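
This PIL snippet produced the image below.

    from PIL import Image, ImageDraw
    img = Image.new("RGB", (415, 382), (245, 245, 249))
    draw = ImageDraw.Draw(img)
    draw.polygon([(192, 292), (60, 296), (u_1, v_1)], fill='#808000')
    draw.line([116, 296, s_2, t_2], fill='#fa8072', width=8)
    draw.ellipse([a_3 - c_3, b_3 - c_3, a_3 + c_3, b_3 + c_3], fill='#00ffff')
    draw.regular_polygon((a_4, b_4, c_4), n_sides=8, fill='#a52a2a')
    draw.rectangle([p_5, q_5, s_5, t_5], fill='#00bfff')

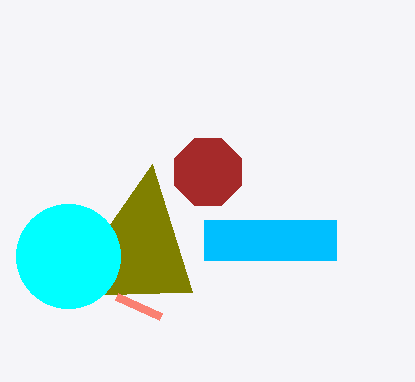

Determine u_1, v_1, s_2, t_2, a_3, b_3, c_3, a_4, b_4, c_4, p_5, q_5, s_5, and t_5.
u_1 = 152
v_1 = 164
s_2 = 160
t_2 = 316
a_3 = 68
b_3 = 256
c_3 = 52
a_4 = 208
b_4 = 172
c_4 = 36
p_5 = 204
q_5 = 220
s_5 = 336
t_5 = 260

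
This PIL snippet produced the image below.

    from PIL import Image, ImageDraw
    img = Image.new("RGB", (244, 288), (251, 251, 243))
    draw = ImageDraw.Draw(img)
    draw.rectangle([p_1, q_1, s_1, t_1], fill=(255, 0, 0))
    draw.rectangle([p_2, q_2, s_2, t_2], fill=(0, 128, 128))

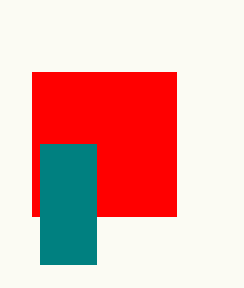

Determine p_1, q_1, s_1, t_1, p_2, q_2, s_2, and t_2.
p_1 = 32; q_1 = 72; s_1 = 176; t_1 = 216; p_2 = 40; q_2 = 144; s_2 = 96; t_2 = 264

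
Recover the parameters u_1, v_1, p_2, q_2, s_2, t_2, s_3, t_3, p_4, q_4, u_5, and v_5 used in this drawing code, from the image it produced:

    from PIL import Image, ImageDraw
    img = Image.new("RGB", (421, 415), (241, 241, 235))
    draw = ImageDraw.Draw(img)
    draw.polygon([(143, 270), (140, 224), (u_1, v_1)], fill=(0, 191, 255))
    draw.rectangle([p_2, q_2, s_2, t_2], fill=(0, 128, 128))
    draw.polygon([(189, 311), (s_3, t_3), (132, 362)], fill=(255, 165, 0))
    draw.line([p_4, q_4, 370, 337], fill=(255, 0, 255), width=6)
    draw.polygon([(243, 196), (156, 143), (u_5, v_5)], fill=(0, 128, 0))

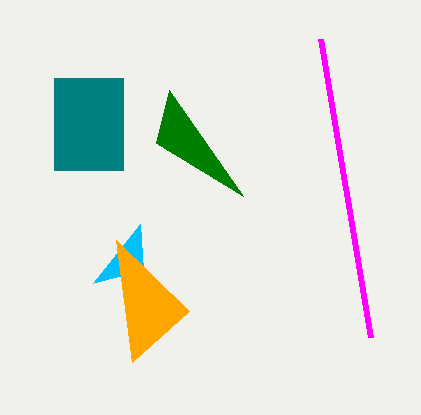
u_1 = 93
v_1 = 283
p_2 = 54
q_2 = 78
s_2 = 123
t_2 = 170
s_3 = 116
t_3 = 240
p_4 = 320
q_4 = 39
u_5 = 169
v_5 = 90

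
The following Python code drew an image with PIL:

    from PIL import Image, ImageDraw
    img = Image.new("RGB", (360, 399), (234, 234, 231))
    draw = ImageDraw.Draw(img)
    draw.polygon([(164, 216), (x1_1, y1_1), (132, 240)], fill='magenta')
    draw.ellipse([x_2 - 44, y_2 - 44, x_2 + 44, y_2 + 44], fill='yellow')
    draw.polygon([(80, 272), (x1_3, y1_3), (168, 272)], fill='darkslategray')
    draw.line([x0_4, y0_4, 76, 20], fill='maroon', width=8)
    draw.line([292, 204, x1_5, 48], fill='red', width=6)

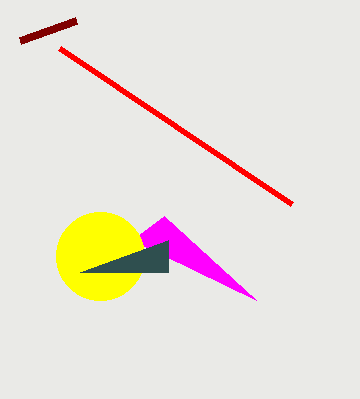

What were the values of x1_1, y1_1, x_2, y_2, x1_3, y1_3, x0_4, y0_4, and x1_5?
x1_1 = 256
y1_1 = 300
x_2 = 100
y_2 = 256
x1_3 = 168
y1_3 = 240
x0_4 = 20
y0_4 = 40
x1_5 = 60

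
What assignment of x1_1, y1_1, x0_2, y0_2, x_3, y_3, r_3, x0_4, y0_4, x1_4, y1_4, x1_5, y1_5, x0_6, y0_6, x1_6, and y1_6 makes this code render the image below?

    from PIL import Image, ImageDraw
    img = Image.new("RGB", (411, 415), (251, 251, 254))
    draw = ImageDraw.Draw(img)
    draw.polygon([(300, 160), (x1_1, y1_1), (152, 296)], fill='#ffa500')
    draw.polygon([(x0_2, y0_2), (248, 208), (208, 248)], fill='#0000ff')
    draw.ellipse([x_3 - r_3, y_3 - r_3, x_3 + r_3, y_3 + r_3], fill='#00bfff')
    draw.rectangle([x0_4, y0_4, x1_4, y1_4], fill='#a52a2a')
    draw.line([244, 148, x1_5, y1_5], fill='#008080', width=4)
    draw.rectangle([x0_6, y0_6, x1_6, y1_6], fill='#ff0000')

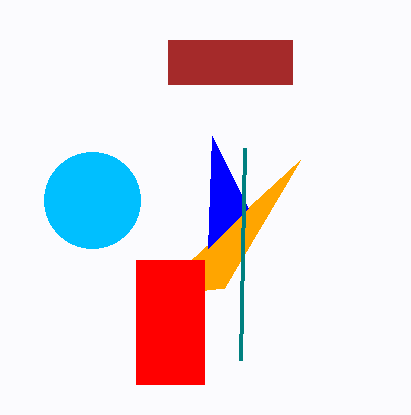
x1_1 = 224
y1_1 = 288
x0_2 = 212
y0_2 = 136
x_3 = 92
y_3 = 200
r_3 = 48
x0_4 = 168
y0_4 = 40
x1_4 = 292
y1_4 = 84
x1_5 = 240
y1_5 = 360
x0_6 = 136
y0_6 = 260
x1_6 = 204
y1_6 = 384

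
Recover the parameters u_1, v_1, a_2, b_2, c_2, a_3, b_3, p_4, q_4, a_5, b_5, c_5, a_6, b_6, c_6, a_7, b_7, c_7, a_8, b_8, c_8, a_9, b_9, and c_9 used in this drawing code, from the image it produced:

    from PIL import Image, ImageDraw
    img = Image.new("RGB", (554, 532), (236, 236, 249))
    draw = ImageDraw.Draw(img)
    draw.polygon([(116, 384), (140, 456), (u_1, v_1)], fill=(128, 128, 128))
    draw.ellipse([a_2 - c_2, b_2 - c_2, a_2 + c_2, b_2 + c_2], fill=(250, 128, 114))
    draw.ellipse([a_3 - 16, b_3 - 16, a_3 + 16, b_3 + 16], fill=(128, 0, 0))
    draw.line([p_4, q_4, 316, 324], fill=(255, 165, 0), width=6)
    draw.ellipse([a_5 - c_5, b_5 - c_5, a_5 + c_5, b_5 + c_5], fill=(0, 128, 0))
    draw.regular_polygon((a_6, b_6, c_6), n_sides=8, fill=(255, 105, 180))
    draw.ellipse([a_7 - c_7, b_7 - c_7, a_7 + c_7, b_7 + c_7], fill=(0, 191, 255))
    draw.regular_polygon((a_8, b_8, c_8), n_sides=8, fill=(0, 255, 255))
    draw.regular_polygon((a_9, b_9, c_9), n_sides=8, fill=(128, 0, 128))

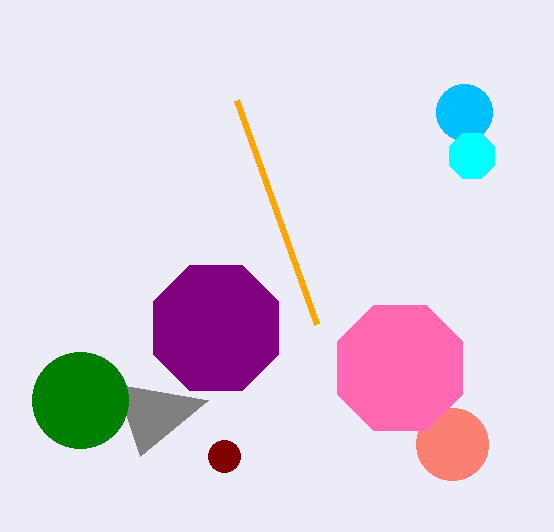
u_1 = 208, v_1 = 400, a_2 = 452, b_2 = 444, c_2 = 36, a_3 = 224, b_3 = 456, p_4 = 236, q_4 = 100, a_5 = 80, b_5 = 400, c_5 = 48, a_6 = 400, b_6 = 368, c_6 = 68, a_7 = 464, b_7 = 112, c_7 = 28, a_8 = 472, b_8 = 156, c_8 = 24, a_9 = 216, b_9 = 328, c_9 = 68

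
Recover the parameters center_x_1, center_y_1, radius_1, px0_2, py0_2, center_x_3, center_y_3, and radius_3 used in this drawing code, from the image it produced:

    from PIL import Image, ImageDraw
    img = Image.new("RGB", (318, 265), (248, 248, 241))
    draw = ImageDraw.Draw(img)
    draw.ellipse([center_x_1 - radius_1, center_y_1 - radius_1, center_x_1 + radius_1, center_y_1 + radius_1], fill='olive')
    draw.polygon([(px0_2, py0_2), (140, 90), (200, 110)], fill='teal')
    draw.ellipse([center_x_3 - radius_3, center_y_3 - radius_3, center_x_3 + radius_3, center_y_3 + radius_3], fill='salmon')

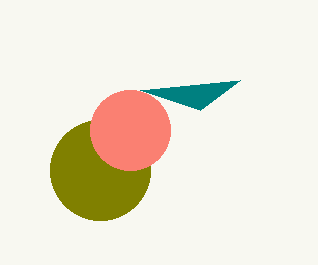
center_x_1 = 100; center_y_1 = 170; radius_1 = 50; px0_2 = 240; py0_2 = 80; center_x_3 = 130; center_y_3 = 130; radius_3 = 40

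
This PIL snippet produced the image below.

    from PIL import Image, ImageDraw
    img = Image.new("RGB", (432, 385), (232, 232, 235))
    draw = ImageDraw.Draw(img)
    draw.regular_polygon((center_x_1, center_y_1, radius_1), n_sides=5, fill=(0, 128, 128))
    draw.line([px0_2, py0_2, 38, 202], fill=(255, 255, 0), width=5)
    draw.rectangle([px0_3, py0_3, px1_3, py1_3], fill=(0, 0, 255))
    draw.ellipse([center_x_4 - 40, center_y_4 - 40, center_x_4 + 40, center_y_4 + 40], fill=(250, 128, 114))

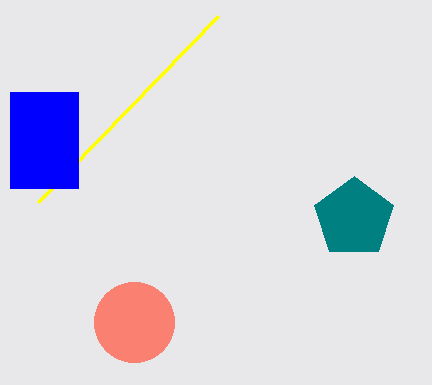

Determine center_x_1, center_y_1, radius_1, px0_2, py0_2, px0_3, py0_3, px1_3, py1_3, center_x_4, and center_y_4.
center_x_1 = 354
center_y_1 = 218
radius_1 = 42
px0_2 = 218
py0_2 = 16
px0_3 = 10
py0_3 = 92
px1_3 = 78
py1_3 = 188
center_x_4 = 134
center_y_4 = 322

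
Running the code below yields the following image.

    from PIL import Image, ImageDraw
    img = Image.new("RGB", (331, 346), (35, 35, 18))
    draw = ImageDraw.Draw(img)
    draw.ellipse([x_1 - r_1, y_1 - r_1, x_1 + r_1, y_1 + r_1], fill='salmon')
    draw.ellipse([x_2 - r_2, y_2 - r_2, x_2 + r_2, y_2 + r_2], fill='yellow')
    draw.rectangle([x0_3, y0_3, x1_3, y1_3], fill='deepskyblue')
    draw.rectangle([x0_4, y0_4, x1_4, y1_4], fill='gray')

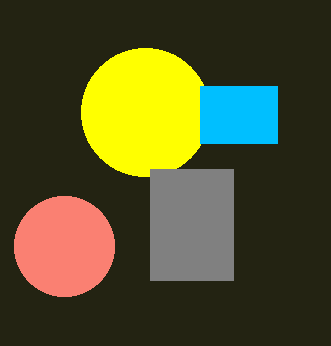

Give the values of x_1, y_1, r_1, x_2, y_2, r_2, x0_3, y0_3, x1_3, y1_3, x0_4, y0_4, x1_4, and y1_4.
x_1 = 64
y_1 = 246
r_1 = 50
x_2 = 145
y_2 = 112
r_2 = 64
x0_3 = 200
y0_3 = 86
x1_3 = 277
y1_3 = 143
x0_4 = 150
y0_4 = 169
x1_4 = 233
y1_4 = 280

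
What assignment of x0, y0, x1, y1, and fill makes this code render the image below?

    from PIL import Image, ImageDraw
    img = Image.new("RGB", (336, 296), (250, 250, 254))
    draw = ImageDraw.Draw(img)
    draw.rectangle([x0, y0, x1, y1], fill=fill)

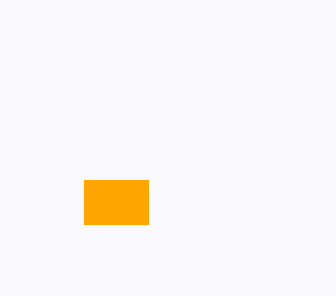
x0 = 84, y0 = 180, x1 = 148, y1 = 224, fill = 'orange'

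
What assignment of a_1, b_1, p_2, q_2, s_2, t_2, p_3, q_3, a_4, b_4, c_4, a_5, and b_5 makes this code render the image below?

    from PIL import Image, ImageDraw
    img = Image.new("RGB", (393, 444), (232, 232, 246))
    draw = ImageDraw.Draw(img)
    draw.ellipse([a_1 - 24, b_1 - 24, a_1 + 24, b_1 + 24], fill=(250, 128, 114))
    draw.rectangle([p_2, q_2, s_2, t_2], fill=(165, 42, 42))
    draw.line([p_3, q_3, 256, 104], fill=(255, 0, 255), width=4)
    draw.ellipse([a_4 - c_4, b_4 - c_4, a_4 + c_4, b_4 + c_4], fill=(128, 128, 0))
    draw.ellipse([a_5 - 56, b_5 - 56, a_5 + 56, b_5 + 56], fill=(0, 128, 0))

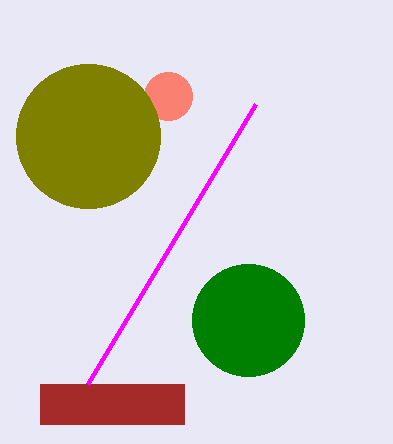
a_1 = 168, b_1 = 96, p_2 = 40, q_2 = 384, s_2 = 184, t_2 = 424, p_3 = 88, q_3 = 384, a_4 = 88, b_4 = 136, c_4 = 72, a_5 = 248, b_5 = 320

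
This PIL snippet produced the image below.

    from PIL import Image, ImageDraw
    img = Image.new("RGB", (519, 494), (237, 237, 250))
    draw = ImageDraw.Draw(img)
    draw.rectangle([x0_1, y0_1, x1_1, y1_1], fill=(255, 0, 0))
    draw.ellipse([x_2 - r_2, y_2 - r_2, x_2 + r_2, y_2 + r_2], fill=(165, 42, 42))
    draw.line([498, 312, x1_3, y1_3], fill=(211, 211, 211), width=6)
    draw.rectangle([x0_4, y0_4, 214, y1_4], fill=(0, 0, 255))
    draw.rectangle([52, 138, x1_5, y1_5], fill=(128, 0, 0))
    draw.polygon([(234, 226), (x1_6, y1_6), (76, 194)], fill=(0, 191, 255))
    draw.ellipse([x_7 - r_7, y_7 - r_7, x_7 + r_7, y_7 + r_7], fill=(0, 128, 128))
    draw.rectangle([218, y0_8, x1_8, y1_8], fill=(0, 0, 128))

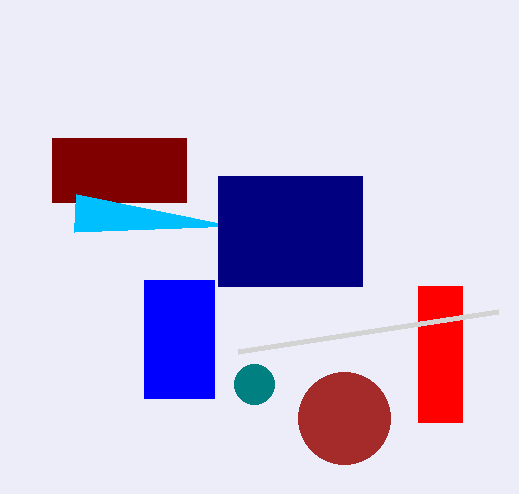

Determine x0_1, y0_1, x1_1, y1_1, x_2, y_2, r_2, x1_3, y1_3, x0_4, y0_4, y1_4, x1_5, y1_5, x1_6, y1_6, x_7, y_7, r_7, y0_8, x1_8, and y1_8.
x0_1 = 418, y0_1 = 286, x1_1 = 462, y1_1 = 422, x_2 = 344, y_2 = 418, r_2 = 46, x1_3 = 238, y1_3 = 352, x0_4 = 144, y0_4 = 280, y1_4 = 398, x1_5 = 186, y1_5 = 202, x1_6 = 74, y1_6 = 232, x_7 = 254, y_7 = 384, r_7 = 20, y0_8 = 176, x1_8 = 362, y1_8 = 286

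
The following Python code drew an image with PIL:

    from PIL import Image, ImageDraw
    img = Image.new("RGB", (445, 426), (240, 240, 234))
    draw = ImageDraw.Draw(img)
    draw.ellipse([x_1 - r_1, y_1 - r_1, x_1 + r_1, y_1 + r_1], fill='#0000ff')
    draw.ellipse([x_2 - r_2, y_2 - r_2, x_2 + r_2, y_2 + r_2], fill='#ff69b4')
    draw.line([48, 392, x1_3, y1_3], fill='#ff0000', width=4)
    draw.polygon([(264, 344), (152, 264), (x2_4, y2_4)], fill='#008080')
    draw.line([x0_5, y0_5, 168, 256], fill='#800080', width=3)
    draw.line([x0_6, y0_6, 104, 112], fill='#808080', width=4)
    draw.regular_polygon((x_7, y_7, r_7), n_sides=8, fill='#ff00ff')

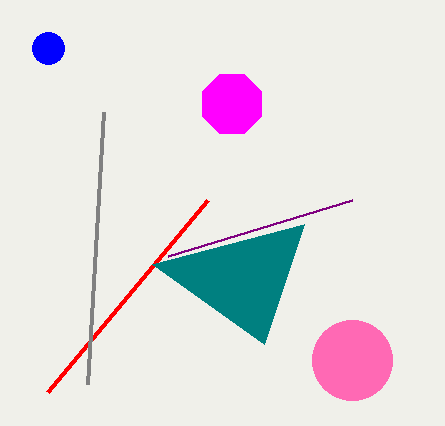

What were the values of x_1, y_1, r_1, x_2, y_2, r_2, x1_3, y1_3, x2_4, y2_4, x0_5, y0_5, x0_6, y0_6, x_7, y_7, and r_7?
x_1 = 48
y_1 = 48
r_1 = 16
x_2 = 352
y_2 = 360
r_2 = 40
x1_3 = 208
y1_3 = 200
x2_4 = 304
y2_4 = 224
x0_5 = 352
y0_5 = 200
x0_6 = 88
y0_6 = 384
x_7 = 232
y_7 = 104
r_7 = 32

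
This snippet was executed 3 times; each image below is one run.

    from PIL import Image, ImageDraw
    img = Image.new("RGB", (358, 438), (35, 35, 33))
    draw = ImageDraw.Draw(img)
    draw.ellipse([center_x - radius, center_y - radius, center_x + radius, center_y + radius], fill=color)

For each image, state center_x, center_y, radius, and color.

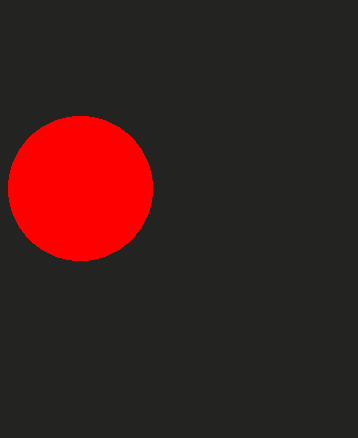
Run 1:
center_x = 80
center_y = 188
radius = 72
color = 'red'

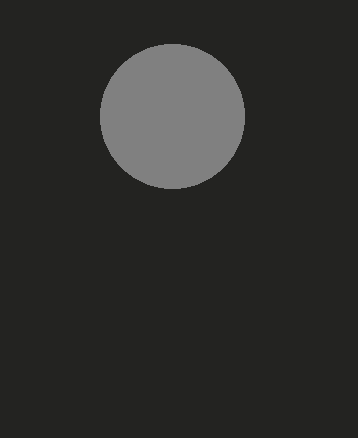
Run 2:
center_x = 172; center_y = 116; radius = 72; color = 'gray'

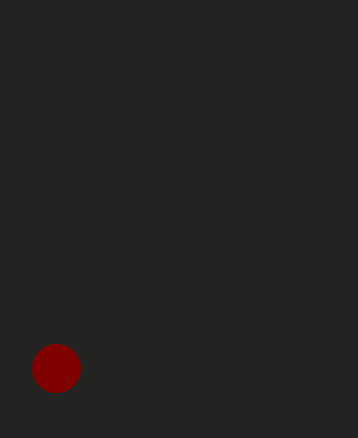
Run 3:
center_x = 56
center_y = 368
radius = 24
color = 'maroon'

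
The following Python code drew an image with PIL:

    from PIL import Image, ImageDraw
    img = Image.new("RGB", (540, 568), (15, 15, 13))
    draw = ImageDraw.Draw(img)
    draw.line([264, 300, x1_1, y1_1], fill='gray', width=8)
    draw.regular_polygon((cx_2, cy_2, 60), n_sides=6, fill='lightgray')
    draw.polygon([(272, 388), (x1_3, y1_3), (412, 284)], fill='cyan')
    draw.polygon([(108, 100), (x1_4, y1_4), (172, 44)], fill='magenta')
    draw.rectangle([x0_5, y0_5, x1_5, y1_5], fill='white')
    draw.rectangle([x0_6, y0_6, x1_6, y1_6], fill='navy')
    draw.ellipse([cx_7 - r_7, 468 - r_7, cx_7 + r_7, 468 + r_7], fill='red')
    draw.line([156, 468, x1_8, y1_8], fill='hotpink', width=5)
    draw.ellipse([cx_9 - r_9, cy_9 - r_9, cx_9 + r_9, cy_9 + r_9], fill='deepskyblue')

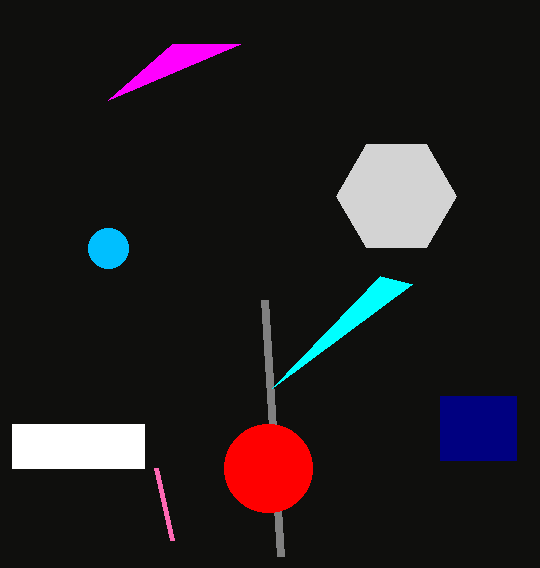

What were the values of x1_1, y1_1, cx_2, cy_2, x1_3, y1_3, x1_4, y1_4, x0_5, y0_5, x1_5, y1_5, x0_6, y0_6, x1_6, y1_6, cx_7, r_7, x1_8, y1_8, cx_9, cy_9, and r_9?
x1_1 = 280; y1_1 = 556; cx_2 = 396; cy_2 = 196; x1_3 = 380; y1_3 = 276; x1_4 = 240; y1_4 = 44; x0_5 = 12; y0_5 = 424; x1_5 = 144; y1_5 = 468; x0_6 = 440; y0_6 = 396; x1_6 = 516; y1_6 = 460; cx_7 = 268; r_7 = 44; x1_8 = 172; y1_8 = 540; cx_9 = 108; cy_9 = 248; r_9 = 20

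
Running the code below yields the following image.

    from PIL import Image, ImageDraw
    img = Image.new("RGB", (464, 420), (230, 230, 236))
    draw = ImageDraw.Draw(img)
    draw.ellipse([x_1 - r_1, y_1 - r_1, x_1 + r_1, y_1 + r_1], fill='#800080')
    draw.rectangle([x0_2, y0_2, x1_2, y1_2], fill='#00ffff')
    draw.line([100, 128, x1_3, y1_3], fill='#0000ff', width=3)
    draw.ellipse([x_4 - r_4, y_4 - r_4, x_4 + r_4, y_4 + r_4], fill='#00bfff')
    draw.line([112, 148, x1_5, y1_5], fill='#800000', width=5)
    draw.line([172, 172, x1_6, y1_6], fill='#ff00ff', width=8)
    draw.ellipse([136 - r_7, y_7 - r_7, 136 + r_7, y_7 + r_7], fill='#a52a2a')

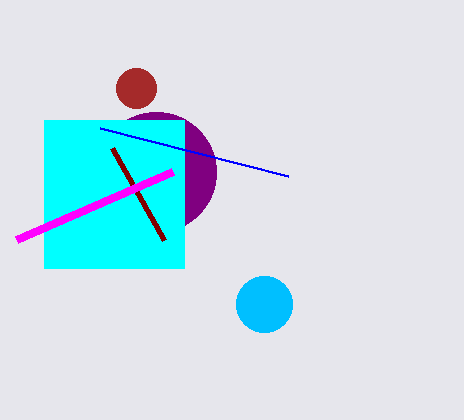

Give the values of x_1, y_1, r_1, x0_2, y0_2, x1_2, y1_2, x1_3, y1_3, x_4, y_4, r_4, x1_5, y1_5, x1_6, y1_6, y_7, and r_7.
x_1 = 156, y_1 = 172, r_1 = 60, x0_2 = 44, y0_2 = 120, x1_2 = 184, y1_2 = 268, x1_3 = 288, y1_3 = 176, x_4 = 264, y_4 = 304, r_4 = 28, x1_5 = 164, y1_5 = 240, x1_6 = 16, y1_6 = 240, y_7 = 88, r_7 = 20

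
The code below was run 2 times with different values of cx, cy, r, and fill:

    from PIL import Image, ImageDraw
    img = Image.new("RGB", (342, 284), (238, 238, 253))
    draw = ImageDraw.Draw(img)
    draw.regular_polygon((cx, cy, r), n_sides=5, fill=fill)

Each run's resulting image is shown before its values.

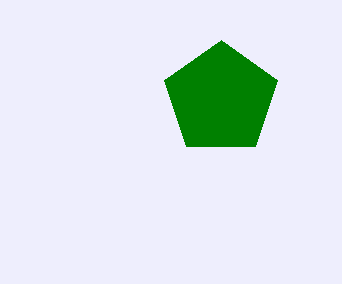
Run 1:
cx = 221
cy = 99
r = 59
fill = 'green'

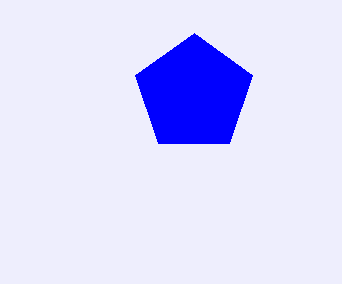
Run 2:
cx = 194; cy = 94; r = 61; fill = 'blue'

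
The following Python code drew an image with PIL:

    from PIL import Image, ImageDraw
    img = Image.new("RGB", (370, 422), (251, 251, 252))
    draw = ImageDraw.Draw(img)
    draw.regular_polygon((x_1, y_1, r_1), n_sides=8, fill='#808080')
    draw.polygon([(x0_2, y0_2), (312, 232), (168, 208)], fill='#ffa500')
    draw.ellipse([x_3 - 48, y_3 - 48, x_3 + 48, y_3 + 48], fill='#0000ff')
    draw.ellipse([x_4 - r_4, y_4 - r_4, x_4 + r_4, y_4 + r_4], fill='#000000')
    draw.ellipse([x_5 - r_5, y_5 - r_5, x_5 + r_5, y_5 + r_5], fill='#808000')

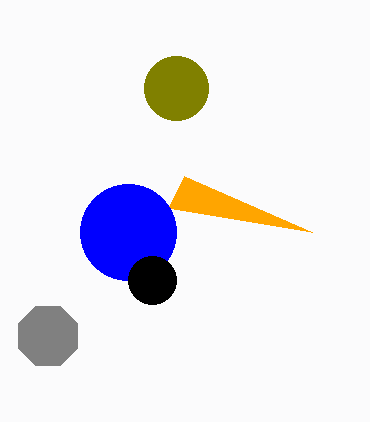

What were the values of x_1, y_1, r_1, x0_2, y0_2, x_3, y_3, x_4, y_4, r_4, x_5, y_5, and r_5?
x_1 = 48, y_1 = 336, r_1 = 32, x0_2 = 184, y0_2 = 176, x_3 = 128, y_3 = 232, x_4 = 152, y_4 = 280, r_4 = 24, x_5 = 176, y_5 = 88, r_5 = 32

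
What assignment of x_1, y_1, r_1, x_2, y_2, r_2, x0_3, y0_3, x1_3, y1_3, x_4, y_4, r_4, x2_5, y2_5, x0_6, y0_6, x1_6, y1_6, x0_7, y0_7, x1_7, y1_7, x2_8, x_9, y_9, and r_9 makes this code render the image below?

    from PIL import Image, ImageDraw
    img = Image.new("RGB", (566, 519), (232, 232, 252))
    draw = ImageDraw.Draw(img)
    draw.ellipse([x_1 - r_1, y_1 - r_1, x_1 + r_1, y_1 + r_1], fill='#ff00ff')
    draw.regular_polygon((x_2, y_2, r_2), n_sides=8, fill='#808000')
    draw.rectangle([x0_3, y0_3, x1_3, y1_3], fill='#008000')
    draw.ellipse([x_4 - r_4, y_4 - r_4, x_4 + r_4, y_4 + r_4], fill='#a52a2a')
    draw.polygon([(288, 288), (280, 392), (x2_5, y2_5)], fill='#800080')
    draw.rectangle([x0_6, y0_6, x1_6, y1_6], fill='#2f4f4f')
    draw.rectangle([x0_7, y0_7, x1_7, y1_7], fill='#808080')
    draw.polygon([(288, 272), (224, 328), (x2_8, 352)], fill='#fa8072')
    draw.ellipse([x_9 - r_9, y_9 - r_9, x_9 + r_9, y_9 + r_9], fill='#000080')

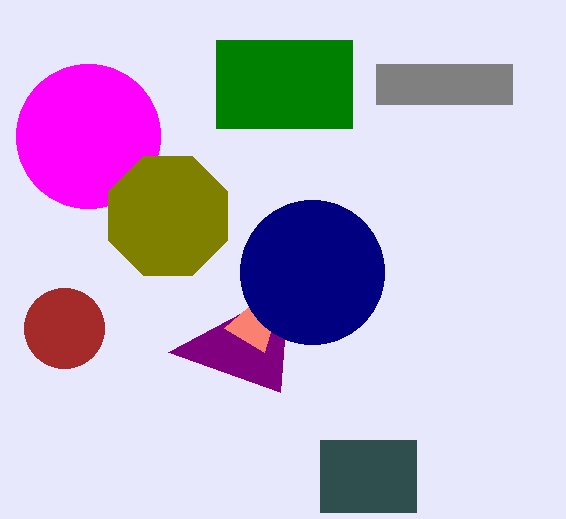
x_1 = 88, y_1 = 136, r_1 = 72, x_2 = 168, y_2 = 216, r_2 = 64, x0_3 = 216, y0_3 = 40, x1_3 = 352, y1_3 = 128, x_4 = 64, y_4 = 328, r_4 = 40, x2_5 = 168, y2_5 = 352, x0_6 = 320, y0_6 = 440, x1_6 = 416, y1_6 = 512, x0_7 = 376, y0_7 = 64, x1_7 = 512, y1_7 = 104, x2_8 = 264, x_9 = 312, y_9 = 272, r_9 = 72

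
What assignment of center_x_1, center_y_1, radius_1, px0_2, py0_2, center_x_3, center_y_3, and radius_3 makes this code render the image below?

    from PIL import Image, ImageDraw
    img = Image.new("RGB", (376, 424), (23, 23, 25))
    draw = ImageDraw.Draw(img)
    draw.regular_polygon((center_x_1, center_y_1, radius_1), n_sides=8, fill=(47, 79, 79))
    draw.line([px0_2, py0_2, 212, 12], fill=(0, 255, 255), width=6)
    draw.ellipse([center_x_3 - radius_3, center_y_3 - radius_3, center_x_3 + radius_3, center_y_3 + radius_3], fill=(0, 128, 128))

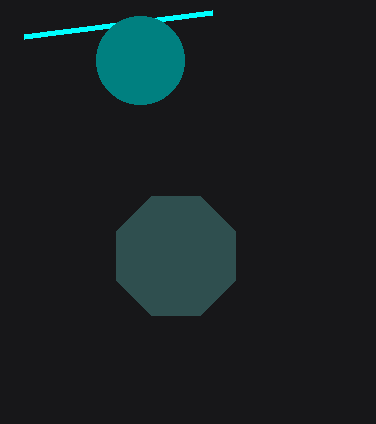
center_x_1 = 176
center_y_1 = 256
radius_1 = 64
px0_2 = 24
py0_2 = 36
center_x_3 = 140
center_y_3 = 60
radius_3 = 44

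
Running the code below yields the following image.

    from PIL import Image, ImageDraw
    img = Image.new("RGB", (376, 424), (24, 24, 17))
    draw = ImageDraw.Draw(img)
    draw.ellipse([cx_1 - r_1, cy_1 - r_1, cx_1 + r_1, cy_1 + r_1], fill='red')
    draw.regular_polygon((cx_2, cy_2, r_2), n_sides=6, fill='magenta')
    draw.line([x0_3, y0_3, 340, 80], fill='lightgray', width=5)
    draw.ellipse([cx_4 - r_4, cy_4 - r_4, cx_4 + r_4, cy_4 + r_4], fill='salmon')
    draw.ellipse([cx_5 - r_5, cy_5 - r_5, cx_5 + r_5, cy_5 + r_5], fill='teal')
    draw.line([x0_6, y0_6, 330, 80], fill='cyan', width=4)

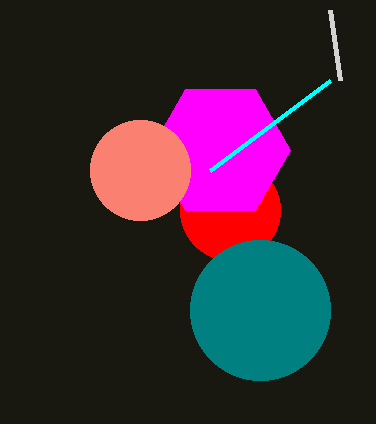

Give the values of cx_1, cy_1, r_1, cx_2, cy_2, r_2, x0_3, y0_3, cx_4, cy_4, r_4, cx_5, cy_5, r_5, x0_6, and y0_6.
cx_1 = 230
cy_1 = 210
r_1 = 50
cx_2 = 220
cy_2 = 150
r_2 = 70
x0_3 = 330
y0_3 = 10
cx_4 = 140
cy_4 = 170
r_4 = 50
cx_5 = 260
cy_5 = 310
r_5 = 70
x0_6 = 210
y0_6 = 170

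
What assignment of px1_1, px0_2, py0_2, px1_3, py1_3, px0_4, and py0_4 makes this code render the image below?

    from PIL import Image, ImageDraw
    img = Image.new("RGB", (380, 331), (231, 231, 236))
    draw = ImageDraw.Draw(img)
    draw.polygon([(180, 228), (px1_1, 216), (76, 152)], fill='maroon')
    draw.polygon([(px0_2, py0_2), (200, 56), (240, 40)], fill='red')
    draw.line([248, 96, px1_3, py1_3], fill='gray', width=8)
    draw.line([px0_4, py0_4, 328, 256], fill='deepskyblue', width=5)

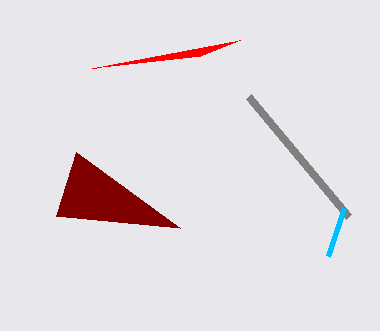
px1_1 = 56
px0_2 = 92
py0_2 = 68
px1_3 = 348
py1_3 = 216
px0_4 = 344
py0_4 = 208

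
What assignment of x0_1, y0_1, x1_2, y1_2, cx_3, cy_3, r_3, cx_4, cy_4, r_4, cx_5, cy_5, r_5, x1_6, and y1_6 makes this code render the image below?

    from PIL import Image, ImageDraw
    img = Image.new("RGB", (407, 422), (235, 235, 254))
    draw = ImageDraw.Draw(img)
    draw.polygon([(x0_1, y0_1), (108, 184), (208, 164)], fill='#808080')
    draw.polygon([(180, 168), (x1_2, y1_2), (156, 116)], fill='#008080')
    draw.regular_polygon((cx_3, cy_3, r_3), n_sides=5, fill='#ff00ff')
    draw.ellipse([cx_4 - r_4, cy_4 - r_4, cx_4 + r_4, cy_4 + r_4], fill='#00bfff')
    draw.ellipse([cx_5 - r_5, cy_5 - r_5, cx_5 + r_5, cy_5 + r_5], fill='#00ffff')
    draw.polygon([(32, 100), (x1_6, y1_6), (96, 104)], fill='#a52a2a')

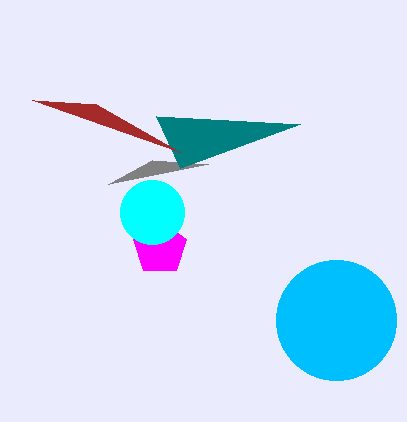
x0_1 = 152; y0_1 = 160; x1_2 = 300; y1_2 = 124; cx_3 = 160; cy_3 = 248; r_3 = 28; cx_4 = 336; cy_4 = 320; r_4 = 60; cx_5 = 152; cy_5 = 212; r_5 = 32; x1_6 = 180; y1_6 = 152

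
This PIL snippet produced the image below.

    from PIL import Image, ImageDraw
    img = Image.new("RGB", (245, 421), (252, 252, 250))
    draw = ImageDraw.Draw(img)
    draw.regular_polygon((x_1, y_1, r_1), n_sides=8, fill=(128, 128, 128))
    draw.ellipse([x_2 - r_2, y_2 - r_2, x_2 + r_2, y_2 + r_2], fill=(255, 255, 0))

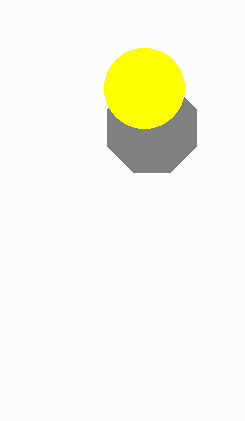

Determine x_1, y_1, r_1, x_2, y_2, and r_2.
x_1 = 152, y_1 = 128, r_1 = 48, x_2 = 144, y_2 = 88, r_2 = 40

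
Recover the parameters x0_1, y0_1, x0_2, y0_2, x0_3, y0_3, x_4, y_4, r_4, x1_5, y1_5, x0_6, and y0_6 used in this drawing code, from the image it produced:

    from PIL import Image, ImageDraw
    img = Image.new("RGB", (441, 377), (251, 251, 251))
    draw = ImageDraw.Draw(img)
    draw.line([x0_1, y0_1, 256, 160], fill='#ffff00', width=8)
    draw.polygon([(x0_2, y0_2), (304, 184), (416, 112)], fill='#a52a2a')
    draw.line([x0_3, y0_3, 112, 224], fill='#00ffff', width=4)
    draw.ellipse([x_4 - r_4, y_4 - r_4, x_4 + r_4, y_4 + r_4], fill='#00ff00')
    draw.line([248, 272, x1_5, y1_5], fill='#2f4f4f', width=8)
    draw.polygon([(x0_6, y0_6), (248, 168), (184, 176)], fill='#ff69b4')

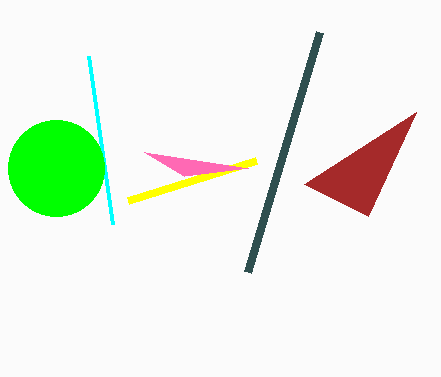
x0_1 = 128, y0_1 = 200, x0_2 = 368, y0_2 = 216, x0_3 = 88, y0_3 = 56, x_4 = 56, y_4 = 168, r_4 = 48, x1_5 = 320, y1_5 = 32, x0_6 = 144, y0_6 = 152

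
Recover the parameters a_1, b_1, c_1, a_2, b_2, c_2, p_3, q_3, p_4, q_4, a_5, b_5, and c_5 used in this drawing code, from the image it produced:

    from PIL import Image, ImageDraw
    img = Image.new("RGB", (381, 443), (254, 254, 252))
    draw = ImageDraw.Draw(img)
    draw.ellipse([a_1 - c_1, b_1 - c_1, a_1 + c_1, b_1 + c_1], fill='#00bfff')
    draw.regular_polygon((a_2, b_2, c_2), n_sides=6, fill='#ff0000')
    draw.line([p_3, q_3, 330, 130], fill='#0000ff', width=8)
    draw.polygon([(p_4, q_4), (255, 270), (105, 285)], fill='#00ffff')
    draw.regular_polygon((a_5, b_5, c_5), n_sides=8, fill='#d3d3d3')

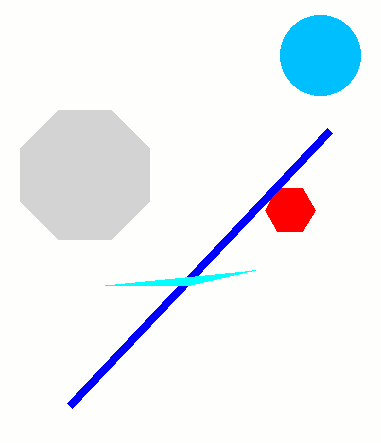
a_1 = 320
b_1 = 55
c_1 = 40
a_2 = 290
b_2 = 210
c_2 = 25
p_3 = 70
q_3 = 405
p_4 = 190
q_4 = 285
a_5 = 85
b_5 = 175
c_5 = 70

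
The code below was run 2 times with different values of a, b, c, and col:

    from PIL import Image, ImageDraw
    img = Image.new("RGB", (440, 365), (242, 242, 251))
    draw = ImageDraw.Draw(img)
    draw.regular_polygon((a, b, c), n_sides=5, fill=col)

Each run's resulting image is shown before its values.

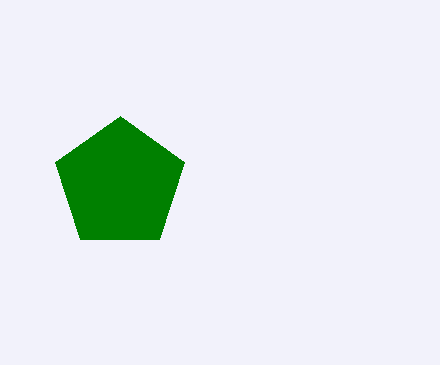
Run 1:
a = 120
b = 184
c = 68
col = 'green'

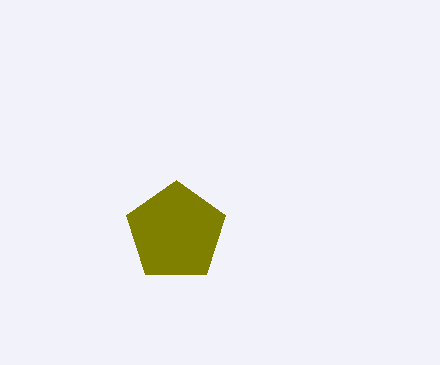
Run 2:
a = 176
b = 232
c = 52
col = 'olive'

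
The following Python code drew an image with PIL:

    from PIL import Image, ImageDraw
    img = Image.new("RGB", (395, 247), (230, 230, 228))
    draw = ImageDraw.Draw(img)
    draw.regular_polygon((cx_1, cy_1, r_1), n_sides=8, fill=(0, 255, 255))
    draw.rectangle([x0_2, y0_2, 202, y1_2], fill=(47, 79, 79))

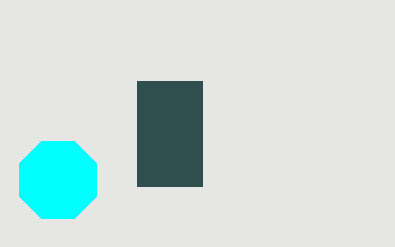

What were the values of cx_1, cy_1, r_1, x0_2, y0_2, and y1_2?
cx_1 = 58
cy_1 = 180
r_1 = 42
x0_2 = 137
y0_2 = 81
y1_2 = 186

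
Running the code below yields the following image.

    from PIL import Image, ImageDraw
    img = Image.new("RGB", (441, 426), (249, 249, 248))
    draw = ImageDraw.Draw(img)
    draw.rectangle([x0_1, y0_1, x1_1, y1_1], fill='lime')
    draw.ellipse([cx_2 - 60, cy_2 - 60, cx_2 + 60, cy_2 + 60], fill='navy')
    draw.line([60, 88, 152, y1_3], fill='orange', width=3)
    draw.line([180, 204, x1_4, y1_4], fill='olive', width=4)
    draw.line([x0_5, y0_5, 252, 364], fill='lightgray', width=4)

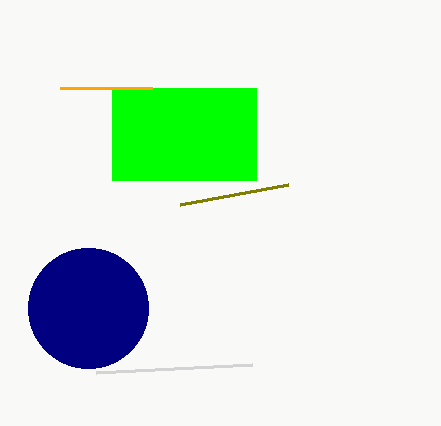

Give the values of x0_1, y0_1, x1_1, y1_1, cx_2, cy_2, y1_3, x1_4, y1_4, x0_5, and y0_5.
x0_1 = 112; y0_1 = 88; x1_1 = 256; y1_1 = 180; cx_2 = 88; cy_2 = 308; y1_3 = 88; x1_4 = 288; y1_4 = 184; x0_5 = 96; y0_5 = 372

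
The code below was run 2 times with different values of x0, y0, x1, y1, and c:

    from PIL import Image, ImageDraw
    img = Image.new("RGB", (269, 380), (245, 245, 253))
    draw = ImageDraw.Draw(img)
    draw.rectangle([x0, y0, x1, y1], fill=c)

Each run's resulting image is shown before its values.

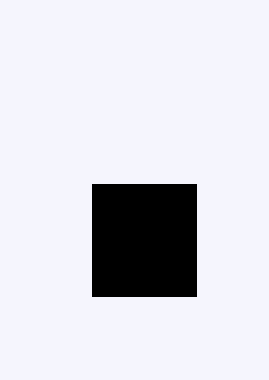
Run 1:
x0 = 92; y0 = 184; x1 = 196; y1 = 296; c = 'black'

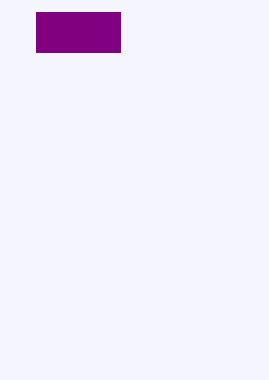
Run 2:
x0 = 36; y0 = 12; x1 = 120; y1 = 52; c = 'purple'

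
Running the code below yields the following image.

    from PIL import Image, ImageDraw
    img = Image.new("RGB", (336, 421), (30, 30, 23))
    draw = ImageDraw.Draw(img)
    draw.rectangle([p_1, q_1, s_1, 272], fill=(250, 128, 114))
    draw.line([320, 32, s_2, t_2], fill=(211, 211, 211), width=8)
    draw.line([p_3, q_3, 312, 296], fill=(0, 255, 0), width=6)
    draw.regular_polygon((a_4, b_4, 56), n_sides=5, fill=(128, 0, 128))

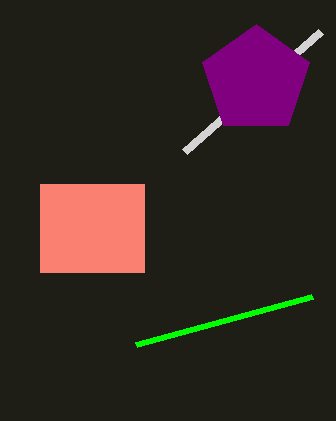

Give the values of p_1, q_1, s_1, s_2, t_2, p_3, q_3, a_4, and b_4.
p_1 = 40
q_1 = 184
s_1 = 144
s_2 = 184
t_2 = 152
p_3 = 136
q_3 = 344
a_4 = 256
b_4 = 80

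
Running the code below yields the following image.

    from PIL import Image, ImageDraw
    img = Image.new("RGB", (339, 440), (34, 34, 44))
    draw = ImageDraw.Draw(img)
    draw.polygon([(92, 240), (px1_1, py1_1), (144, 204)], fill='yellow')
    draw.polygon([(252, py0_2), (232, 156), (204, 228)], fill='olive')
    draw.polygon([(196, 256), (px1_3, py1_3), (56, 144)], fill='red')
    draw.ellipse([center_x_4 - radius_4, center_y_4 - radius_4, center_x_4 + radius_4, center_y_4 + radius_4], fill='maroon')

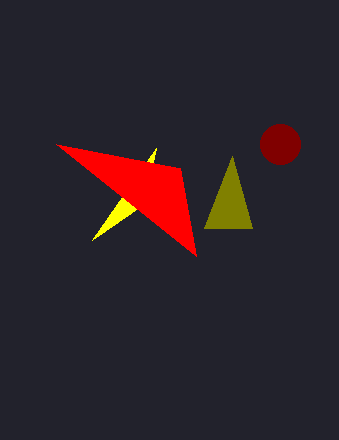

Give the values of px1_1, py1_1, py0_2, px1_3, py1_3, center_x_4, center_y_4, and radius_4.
px1_1 = 156; py1_1 = 148; py0_2 = 228; px1_3 = 180; py1_3 = 168; center_x_4 = 280; center_y_4 = 144; radius_4 = 20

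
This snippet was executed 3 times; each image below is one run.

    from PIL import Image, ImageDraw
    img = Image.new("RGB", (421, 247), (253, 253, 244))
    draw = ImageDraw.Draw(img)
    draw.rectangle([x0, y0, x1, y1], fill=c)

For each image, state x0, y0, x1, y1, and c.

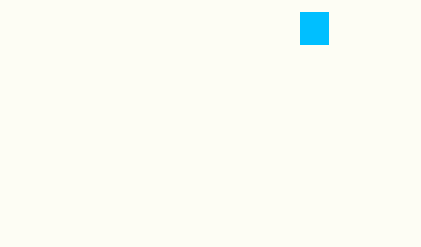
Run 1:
x0 = 300
y0 = 12
x1 = 328
y1 = 44
c = 'deepskyblue'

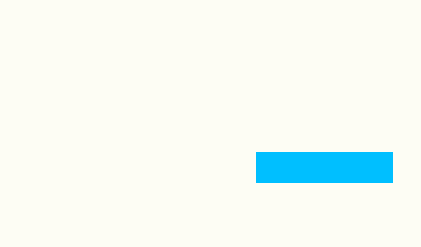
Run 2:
x0 = 256
y0 = 152
x1 = 392
y1 = 182
c = 'deepskyblue'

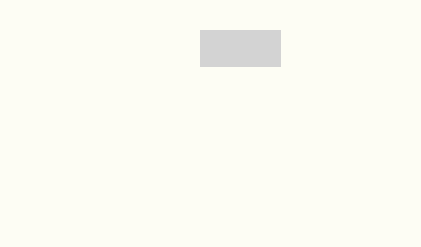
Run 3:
x0 = 200, y0 = 30, x1 = 280, y1 = 66, c = 'lightgray'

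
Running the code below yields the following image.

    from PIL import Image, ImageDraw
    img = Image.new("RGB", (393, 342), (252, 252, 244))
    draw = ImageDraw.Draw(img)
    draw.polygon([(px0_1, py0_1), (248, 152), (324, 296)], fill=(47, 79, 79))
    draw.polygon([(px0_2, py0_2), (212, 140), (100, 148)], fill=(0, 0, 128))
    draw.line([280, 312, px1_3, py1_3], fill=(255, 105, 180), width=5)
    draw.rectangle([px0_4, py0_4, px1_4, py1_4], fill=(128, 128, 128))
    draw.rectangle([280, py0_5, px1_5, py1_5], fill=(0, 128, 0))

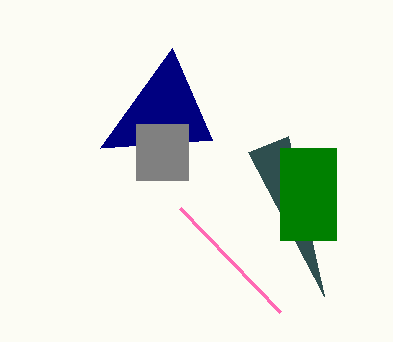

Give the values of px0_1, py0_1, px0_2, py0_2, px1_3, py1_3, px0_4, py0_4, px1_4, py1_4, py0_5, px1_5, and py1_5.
px0_1 = 288, py0_1 = 136, px0_2 = 172, py0_2 = 48, px1_3 = 180, py1_3 = 208, px0_4 = 136, py0_4 = 124, px1_4 = 188, py1_4 = 180, py0_5 = 148, px1_5 = 336, py1_5 = 240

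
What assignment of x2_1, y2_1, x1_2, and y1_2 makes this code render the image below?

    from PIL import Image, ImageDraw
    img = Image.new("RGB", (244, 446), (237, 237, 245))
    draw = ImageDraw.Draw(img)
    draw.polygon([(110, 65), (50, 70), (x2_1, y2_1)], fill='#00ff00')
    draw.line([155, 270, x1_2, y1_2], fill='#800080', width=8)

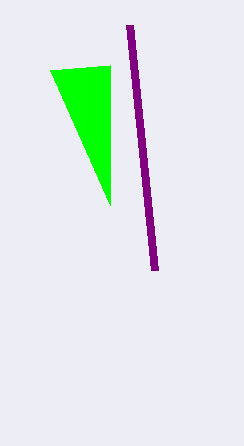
x2_1 = 110
y2_1 = 205
x1_2 = 130
y1_2 = 25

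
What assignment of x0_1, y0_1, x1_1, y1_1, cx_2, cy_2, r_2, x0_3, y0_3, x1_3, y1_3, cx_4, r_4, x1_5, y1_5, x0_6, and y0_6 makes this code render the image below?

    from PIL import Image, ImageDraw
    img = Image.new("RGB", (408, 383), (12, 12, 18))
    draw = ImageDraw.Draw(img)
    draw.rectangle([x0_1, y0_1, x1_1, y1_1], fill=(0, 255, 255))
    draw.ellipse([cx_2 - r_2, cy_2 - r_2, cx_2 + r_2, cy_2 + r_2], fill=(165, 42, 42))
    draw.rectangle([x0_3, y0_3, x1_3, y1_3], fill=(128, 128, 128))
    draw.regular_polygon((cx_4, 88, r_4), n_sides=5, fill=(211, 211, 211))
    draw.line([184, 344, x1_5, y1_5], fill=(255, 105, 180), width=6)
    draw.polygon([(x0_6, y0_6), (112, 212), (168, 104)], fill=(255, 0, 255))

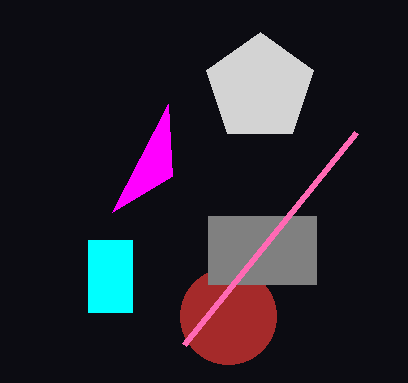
x0_1 = 88
y0_1 = 240
x1_1 = 132
y1_1 = 312
cx_2 = 228
cy_2 = 316
r_2 = 48
x0_3 = 208
y0_3 = 216
x1_3 = 316
y1_3 = 284
cx_4 = 260
r_4 = 56
x1_5 = 356
y1_5 = 132
x0_6 = 172
y0_6 = 176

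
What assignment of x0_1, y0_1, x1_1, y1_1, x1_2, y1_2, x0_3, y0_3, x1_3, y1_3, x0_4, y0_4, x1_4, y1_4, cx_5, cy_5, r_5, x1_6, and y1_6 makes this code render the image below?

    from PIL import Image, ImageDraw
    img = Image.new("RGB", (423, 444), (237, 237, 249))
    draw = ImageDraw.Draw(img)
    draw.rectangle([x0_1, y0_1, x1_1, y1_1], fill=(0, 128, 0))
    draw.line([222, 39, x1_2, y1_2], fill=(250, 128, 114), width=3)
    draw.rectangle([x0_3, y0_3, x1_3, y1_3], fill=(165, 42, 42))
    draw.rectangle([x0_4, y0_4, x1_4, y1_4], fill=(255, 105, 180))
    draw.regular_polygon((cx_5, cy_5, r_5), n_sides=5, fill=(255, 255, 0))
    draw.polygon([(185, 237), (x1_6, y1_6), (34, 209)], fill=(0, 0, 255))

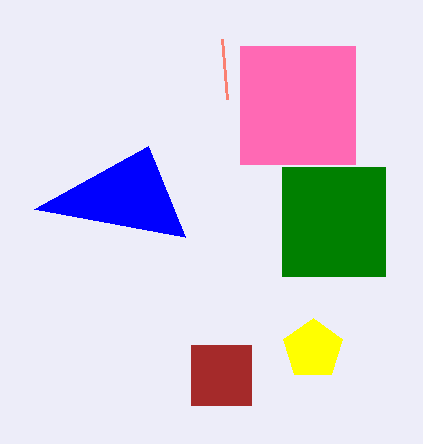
x0_1 = 282; y0_1 = 167; x1_1 = 385; y1_1 = 276; x1_2 = 227; y1_2 = 99; x0_3 = 191; y0_3 = 345; x1_3 = 251; y1_3 = 405; x0_4 = 240; y0_4 = 46; x1_4 = 355; y1_4 = 164; cx_5 = 313; cy_5 = 349; r_5 = 31; x1_6 = 148; y1_6 = 146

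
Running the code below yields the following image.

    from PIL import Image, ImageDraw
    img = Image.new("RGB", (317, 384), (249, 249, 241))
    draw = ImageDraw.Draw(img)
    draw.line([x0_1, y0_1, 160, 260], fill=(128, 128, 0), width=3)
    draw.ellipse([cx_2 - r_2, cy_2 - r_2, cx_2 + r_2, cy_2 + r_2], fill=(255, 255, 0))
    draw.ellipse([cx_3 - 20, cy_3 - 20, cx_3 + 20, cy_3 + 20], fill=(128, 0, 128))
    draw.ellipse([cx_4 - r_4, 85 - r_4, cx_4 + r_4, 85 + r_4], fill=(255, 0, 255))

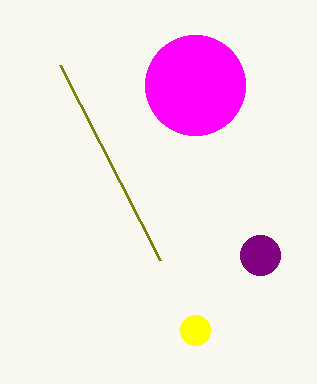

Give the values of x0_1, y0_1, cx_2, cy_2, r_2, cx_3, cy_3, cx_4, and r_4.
x0_1 = 60
y0_1 = 65
cx_2 = 195
cy_2 = 330
r_2 = 15
cx_3 = 260
cy_3 = 255
cx_4 = 195
r_4 = 50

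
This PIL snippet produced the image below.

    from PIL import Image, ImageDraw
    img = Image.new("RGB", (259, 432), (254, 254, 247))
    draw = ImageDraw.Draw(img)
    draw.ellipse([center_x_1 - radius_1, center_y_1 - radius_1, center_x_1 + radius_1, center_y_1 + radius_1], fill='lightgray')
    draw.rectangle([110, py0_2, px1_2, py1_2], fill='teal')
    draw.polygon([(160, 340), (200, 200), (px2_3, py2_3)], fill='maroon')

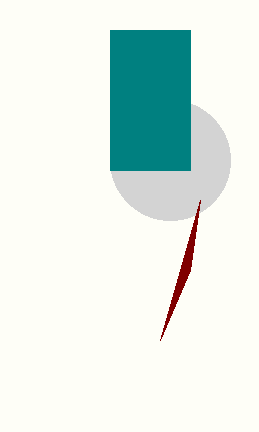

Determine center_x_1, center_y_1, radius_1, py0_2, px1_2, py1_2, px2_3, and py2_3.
center_x_1 = 170
center_y_1 = 160
radius_1 = 60
py0_2 = 30
px1_2 = 190
py1_2 = 170
px2_3 = 190
py2_3 = 270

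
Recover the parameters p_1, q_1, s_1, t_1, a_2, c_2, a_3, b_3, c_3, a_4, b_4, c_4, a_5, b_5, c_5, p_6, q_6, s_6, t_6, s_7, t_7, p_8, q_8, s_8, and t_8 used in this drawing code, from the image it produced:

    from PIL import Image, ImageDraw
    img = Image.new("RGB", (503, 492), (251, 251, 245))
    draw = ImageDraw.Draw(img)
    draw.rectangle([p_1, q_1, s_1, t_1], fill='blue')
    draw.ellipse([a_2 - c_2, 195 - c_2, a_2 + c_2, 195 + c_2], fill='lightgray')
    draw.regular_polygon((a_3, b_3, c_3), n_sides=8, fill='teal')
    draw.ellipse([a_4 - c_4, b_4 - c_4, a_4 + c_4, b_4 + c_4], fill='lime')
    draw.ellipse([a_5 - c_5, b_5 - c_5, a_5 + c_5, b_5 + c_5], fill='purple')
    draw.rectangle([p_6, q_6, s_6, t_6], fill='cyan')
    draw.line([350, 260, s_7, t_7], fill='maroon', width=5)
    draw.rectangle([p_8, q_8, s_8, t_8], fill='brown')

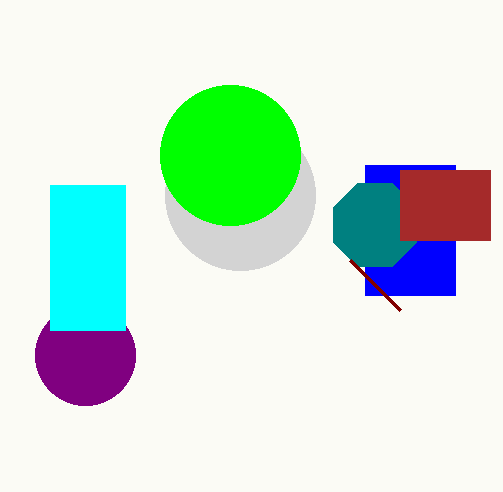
p_1 = 365; q_1 = 165; s_1 = 455; t_1 = 295; a_2 = 240; c_2 = 75; a_3 = 375; b_3 = 225; c_3 = 45; a_4 = 230; b_4 = 155; c_4 = 70; a_5 = 85; b_5 = 355; c_5 = 50; p_6 = 50; q_6 = 185; s_6 = 125; t_6 = 330; s_7 = 400; t_7 = 310; p_8 = 400; q_8 = 170; s_8 = 490; t_8 = 240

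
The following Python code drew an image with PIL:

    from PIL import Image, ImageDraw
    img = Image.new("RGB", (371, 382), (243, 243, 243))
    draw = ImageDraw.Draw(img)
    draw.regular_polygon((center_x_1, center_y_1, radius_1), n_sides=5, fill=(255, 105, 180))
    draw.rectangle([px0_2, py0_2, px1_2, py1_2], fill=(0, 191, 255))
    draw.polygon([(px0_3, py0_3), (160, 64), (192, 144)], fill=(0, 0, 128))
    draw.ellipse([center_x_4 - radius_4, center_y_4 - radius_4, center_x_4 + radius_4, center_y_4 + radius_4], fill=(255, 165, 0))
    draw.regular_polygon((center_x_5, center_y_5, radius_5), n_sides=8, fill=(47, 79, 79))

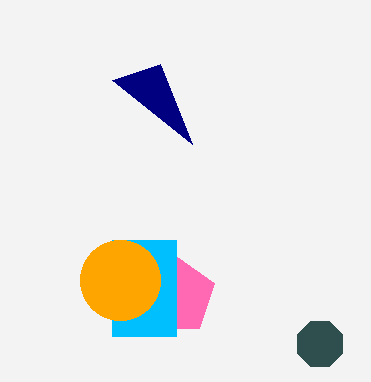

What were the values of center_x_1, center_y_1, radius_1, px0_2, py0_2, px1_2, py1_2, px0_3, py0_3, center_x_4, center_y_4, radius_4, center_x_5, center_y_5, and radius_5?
center_x_1 = 176
center_y_1 = 296
radius_1 = 40
px0_2 = 112
py0_2 = 240
px1_2 = 176
py1_2 = 336
px0_3 = 112
py0_3 = 80
center_x_4 = 120
center_y_4 = 280
radius_4 = 40
center_x_5 = 320
center_y_5 = 344
radius_5 = 24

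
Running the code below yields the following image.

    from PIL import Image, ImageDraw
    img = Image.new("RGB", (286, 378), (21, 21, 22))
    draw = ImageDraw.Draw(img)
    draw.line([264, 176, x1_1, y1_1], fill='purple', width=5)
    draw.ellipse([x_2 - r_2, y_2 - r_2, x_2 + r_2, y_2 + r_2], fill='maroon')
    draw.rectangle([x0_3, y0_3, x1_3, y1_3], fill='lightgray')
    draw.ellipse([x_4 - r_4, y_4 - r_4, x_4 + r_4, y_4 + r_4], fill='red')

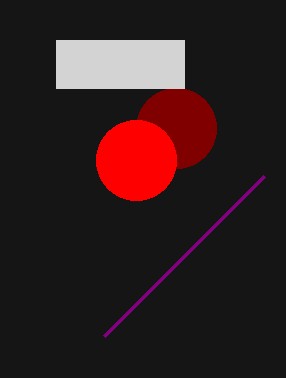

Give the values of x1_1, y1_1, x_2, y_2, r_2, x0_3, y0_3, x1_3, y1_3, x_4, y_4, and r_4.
x1_1 = 104, y1_1 = 336, x_2 = 176, y_2 = 128, r_2 = 40, x0_3 = 56, y0_3 = 40, x1_3 = 184, y1_3 = 88, x_4 = 136, y_4 = 160, r_4 = 40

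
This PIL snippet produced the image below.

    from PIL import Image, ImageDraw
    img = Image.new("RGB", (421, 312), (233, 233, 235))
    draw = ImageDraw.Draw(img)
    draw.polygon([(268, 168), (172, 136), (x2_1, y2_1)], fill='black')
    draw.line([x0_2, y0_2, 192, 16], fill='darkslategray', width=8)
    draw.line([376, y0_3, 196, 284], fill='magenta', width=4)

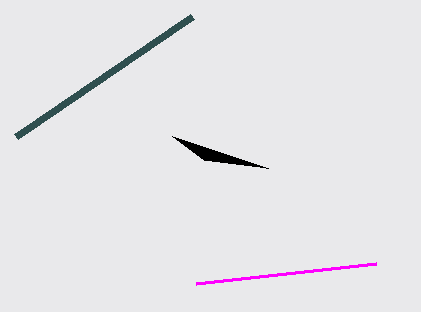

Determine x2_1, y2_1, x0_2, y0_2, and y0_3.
x2_1 = 204
y2_1 = 160
x0_2 = 16
y0_2 = 136
y0_3 = 264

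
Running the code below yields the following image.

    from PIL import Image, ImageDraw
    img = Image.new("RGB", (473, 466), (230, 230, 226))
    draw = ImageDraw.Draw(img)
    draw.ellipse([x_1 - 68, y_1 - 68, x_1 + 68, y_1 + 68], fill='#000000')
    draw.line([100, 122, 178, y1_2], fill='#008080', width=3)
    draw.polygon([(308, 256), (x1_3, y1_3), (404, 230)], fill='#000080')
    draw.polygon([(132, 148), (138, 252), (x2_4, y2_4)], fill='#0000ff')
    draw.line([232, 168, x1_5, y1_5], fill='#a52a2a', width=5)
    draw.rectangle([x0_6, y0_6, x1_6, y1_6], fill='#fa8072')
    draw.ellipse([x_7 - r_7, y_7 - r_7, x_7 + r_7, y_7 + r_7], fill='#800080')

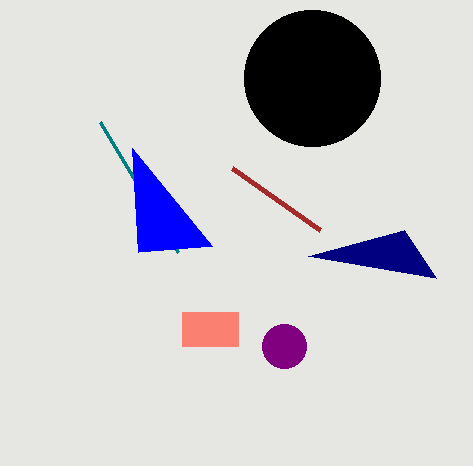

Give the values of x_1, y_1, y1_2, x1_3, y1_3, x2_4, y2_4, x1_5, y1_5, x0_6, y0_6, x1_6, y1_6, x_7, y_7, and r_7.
x_1 = 312, y_1 = 78, y1_2 = 252, x1_3 = 436, y1_3 = 278, x2_4 = 212, y2_4 = 246, x1_5 = 320, y1_5 = 230, x0_6 = 182, y0_6 = 312, x1_6 = 238, y1_6 = 346, x_7 = 284, y_7 = 346, r_7 = 22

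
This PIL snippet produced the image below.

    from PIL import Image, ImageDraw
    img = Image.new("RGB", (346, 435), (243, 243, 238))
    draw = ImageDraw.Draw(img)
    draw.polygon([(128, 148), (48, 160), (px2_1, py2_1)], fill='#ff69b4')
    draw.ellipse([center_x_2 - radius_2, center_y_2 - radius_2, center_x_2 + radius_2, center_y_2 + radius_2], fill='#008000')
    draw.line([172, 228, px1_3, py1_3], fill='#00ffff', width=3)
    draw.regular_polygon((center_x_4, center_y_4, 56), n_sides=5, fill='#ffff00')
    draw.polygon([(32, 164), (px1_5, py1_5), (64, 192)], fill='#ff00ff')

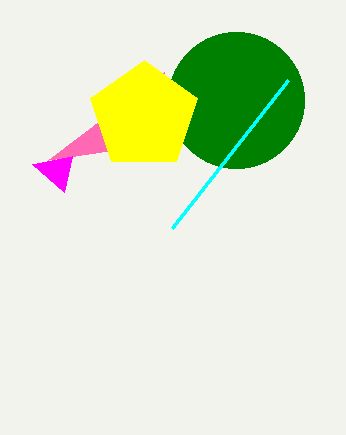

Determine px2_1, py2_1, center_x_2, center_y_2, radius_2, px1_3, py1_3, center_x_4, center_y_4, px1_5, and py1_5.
px2_1 = 164, py2_1 = 72, center_x_2 = 236, center_y_2 = 100, radius_2 = 68, px1_3 = 288, py1_3 = 80, center_x_4 = 144, center_y_4 = 116, px1_5 = 72, py1_5 = 156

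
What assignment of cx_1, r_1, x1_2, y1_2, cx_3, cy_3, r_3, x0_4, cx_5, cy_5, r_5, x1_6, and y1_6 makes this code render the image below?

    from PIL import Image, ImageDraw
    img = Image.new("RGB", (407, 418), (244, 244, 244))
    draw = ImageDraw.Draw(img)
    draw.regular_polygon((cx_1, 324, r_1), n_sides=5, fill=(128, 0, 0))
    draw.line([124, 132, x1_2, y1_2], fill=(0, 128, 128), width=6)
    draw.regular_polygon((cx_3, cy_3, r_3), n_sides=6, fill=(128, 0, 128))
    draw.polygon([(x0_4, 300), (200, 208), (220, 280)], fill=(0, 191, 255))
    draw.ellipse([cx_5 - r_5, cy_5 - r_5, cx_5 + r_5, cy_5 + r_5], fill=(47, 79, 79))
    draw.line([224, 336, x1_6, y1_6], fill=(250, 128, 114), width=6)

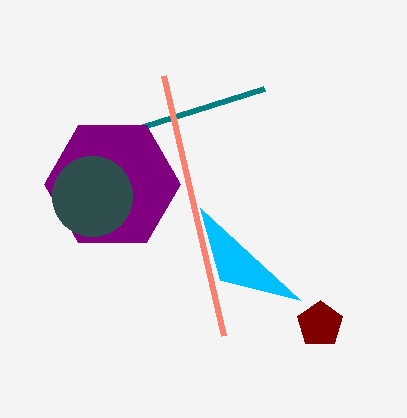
cx_1 = 320, r_1 = 24, x1_2 = 264, y1_2 = 88, cx_3 = 112, cy_3 = 184, r_3 = 68, x0_4 = 300, cx_5 = 92, cy_5 = 196, r_5 = 40, x1_6 = 164, y1_6 = 76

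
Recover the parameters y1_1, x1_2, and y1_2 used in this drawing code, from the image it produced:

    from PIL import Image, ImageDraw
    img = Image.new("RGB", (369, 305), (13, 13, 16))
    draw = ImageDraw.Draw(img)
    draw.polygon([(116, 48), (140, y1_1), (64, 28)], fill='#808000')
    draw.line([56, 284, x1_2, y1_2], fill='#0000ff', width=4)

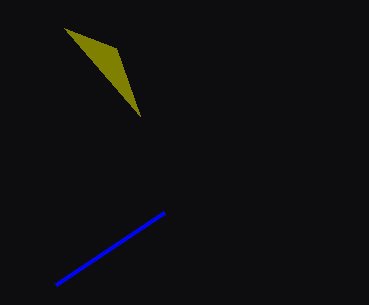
y1_1 = 116
x1_2 = 164
y1_2 = 212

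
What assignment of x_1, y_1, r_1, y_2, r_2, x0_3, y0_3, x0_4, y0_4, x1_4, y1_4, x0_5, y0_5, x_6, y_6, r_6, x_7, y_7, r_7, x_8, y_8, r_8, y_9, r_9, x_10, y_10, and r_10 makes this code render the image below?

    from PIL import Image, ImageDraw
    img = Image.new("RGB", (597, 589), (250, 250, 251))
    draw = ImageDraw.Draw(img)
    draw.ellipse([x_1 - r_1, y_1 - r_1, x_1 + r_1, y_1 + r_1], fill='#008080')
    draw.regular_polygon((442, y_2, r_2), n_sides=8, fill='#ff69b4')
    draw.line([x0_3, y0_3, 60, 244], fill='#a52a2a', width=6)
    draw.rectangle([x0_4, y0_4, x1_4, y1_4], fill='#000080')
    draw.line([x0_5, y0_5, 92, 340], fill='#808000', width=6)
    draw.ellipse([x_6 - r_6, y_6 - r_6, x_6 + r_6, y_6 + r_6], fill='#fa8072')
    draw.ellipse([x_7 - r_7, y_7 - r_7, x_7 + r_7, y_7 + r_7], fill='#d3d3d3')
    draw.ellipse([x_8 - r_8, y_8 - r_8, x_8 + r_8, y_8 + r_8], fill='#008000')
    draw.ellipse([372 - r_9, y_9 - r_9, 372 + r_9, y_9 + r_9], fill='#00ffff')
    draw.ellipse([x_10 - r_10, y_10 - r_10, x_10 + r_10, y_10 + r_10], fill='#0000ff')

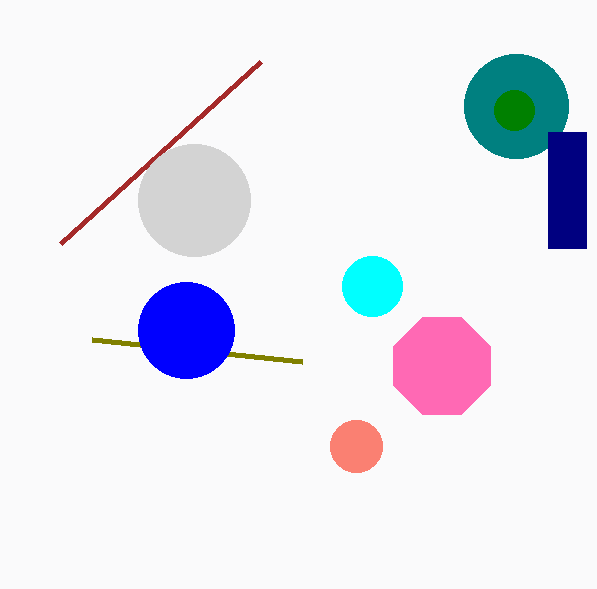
x_1 = 516; y_1 = 106; r_1 = 52; y_2 = 366; r_2 = 52; x0_3 = 260; y0_3 = 62; x0_4 = 548; y0_4 = 132; x1_4 = 586; y1_4 = 248; x0_5 = 302; y0_5 = 362; x_6 = 356; y_6 = 446; r_6 = 26; x_7 = 194; y_7 = 200; r_7 = 56; x_8 = 514; y_8 = 110; r_8 = 20; y_9 = 286; r_9 = 30; x_10 = 186; y_10 = 330; r_10 = 48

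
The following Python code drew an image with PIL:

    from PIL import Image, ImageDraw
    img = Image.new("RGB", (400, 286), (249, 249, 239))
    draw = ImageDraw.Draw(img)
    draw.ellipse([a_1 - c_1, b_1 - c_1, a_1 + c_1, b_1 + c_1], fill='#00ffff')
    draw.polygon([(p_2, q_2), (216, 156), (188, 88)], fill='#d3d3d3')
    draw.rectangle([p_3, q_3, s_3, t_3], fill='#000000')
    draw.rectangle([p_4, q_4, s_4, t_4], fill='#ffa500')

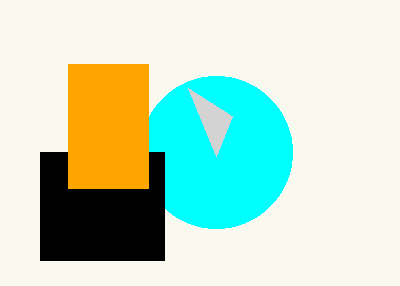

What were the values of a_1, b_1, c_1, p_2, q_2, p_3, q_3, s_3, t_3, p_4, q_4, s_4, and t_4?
a_1 = 216
b_1 = 152
c_1 = 76
p_2 = 232
q_2 = 116
p_3 = 40
q_3 = 152
s_3 = 164
t_3 = 260
p_4 = 68
q_4 = 64
s_4 = 148
t_4 = 188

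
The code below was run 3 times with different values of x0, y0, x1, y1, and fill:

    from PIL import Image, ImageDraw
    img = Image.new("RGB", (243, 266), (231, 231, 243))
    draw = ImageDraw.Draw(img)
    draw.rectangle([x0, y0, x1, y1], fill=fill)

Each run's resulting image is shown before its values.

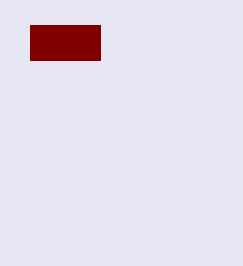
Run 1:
x0 = 30, y0 = 25, x1 = 100, y1 = 60, fill = 'maroon'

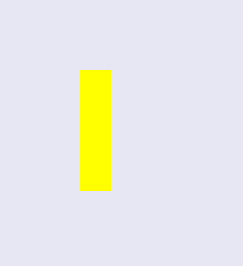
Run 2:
x0 = 80; y0 = 70; x1 = 110; y1 = 190; fill = 'yellow'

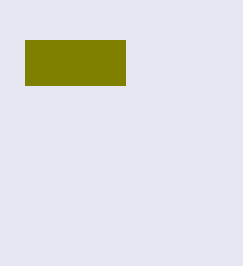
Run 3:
x0 = 25
y0 = 40
x1 = 125
y1 = 85
fill = 'olive'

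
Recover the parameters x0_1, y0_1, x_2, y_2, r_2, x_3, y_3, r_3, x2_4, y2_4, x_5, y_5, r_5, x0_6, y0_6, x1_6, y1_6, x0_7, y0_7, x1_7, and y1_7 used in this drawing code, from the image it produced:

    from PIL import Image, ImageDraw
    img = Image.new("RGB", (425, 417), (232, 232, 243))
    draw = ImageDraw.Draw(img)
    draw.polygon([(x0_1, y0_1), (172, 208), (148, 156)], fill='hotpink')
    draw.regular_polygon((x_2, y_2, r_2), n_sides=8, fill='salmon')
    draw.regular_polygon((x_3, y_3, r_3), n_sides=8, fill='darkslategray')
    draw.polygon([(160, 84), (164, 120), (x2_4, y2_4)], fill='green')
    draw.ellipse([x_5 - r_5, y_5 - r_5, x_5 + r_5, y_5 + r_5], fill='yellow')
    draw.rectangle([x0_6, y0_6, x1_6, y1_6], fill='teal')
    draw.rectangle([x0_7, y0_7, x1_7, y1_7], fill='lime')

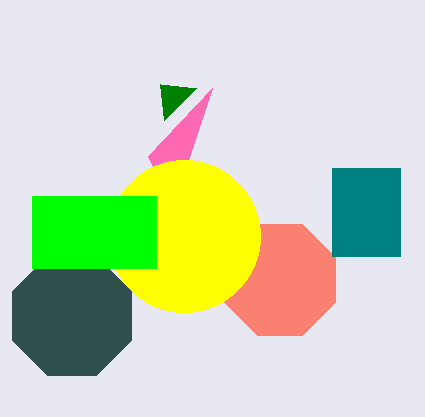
x0_1 = 212; y0_1 = 88; x_2 = 280; y_2 = 280; r_2 = 60; x_3 = 72; y_3 = 316; r_3 = 64; x2_4 = 196; y2_4 = 88; x_5 = 184; y_5 = 236; r_5 = 76; x0_6 = 332; y0_6 = 168; x1_6 = 400; y1_6 = 256; x0_7 = 32; y0_7 = 196; x1_7 = 156; y1_7 = 268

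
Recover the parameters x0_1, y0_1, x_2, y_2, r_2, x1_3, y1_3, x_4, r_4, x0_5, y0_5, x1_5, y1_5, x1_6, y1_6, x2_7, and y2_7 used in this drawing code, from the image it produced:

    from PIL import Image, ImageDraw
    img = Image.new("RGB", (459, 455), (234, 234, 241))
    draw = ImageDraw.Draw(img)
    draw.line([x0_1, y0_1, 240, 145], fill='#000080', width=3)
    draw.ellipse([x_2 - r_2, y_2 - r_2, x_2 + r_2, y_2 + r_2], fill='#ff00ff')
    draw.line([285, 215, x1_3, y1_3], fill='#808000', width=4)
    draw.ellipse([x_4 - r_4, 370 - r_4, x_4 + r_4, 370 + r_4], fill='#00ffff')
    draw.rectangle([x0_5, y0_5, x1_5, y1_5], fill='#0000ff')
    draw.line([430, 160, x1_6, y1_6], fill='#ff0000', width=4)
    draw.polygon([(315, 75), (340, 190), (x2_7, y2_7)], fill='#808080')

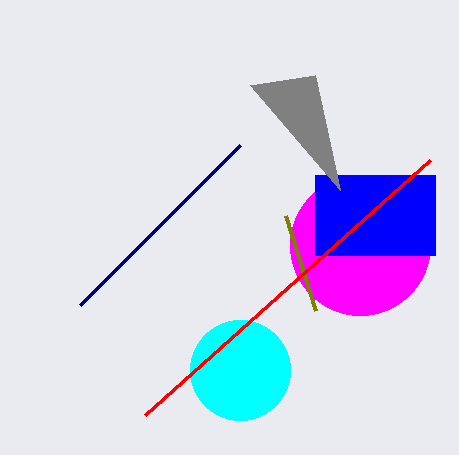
x0_1 = 80
y0_1 = 305
x_2 = 360
y_2 = 245
r_2 = 70
x1_3 = 315
y1_3 = 310
x_4 = 240
r_4 = 50
x0_5 = 315
y0_5 = 175
x1_5 = 435
y1_5 = 255
x1_6 = 145
y1_6 = 415
x2_7 = 250
y2_7 = 85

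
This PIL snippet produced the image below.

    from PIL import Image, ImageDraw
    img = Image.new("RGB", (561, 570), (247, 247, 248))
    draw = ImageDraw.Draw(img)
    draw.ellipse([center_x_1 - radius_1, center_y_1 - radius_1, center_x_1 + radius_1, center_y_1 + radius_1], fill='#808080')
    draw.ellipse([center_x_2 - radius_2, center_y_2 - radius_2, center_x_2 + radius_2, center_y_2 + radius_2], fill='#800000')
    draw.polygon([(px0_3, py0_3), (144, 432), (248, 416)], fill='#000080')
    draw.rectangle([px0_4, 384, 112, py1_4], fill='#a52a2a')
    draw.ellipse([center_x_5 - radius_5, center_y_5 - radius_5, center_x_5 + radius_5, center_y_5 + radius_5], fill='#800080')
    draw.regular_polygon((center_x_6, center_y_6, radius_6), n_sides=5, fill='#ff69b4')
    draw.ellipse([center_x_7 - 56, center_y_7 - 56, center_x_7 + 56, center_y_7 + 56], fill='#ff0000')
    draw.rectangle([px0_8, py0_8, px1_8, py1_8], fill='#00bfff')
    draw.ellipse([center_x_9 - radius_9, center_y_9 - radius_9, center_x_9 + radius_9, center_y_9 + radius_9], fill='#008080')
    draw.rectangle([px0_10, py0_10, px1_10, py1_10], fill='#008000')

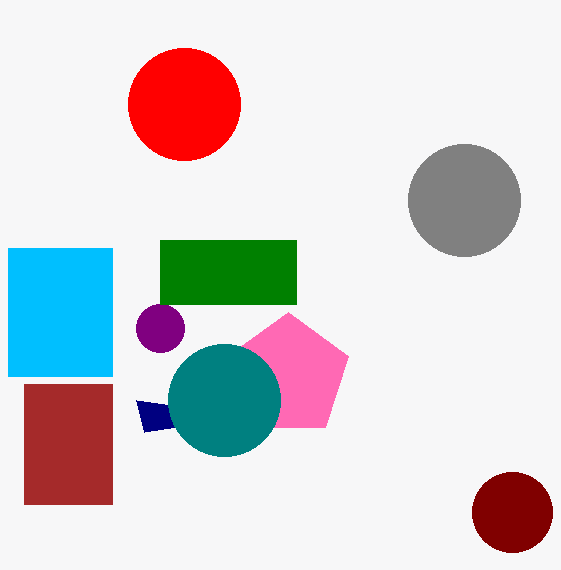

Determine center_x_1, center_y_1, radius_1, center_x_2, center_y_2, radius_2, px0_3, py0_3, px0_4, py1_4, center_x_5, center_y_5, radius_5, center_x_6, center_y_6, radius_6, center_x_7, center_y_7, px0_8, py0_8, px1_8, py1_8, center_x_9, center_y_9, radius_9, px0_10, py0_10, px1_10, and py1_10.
center_x_1 = 464
center_y_1 = 200
radius_1 = 56
center_x_2 = 512
center_y_2 = 512
radius_2 = 40
px0_3 = 136
py0_3 = 400
px0_4 = 24
py1_4 = 504
center_x_5 = 160
center_y_5 = 328
radius_5 = 24
center_x_6 = 288
center_y_6 = 376
radius_6 = 64
center_x_7 = 184
center_y_7 = 104
px0_8 = 8
py0_8 = 248
px1_8 = 112
py1_8 = 376
center_x_9 = 224
center_y_9 = 400
radius_9 = 56
px0_10 = 160
py0_10 = 240
px1_10 = 296
py1_10 = 304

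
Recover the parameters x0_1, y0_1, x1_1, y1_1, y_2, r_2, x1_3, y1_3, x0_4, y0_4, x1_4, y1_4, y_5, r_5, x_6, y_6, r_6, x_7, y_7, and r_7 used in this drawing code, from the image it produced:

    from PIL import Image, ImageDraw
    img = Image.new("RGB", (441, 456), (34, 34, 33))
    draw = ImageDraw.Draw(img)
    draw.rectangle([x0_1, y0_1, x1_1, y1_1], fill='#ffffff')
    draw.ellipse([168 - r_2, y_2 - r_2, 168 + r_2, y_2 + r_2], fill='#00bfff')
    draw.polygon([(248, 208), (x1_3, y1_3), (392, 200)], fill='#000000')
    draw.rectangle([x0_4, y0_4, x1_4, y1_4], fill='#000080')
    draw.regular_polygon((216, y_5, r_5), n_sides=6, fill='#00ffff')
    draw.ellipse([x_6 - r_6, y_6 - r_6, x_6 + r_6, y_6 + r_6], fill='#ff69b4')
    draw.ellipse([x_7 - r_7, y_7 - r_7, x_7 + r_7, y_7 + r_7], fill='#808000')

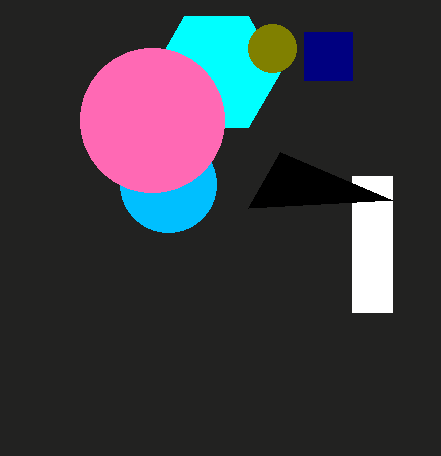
x0_1 = 352, y0_1 = 176, x1_1 = 392, y1_1 = 312, y_2 = 184, r_2 = 48, x1_3 = 280, y1_3 = 152, x0_4 = 304, y0_4 = 32, x1_4 = 352, y1_4 = 80, y_5 = 72, r_5 = 64, x_6 = 152, y_6 = 120, r_6 = 72, x_7 = 272, y_7 = 48, r_7 = 24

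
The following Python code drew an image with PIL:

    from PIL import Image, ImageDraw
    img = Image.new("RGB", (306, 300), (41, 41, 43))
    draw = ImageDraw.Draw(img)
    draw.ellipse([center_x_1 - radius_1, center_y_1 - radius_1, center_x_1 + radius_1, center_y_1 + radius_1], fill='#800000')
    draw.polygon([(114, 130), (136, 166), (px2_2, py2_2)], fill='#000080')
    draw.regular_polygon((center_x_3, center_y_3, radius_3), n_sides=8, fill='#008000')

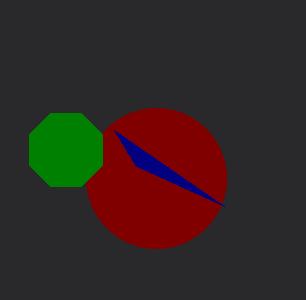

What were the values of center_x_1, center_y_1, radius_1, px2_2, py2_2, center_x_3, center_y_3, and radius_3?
center_x_1 = 156
center_y_1 = 178
radius_1 = 70
px2_2 = 224
py2_2 = 206
center_x_3 = 66
center_y_3 = 150
radius_3 = 40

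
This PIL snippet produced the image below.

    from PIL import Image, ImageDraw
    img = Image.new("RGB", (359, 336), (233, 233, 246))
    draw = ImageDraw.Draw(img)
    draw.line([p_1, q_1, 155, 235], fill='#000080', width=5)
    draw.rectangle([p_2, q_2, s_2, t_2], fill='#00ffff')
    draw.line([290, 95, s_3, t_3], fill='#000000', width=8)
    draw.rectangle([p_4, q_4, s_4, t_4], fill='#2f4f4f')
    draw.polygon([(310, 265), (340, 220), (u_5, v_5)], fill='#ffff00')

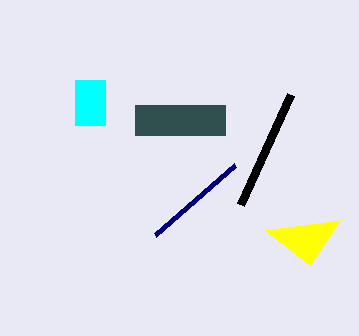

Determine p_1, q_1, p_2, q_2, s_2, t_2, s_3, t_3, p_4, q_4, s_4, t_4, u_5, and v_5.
p_1 = 235
q_1 = 165
p_2 = 75
q_2 = 80
s_2 = 105
t_2 = 125
s_3 = 240
t_3 = 205
p_4 = 135
q_4 = 105
s_4 = 225
t_4 = 135
u_5 = 265
v_5 = 230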